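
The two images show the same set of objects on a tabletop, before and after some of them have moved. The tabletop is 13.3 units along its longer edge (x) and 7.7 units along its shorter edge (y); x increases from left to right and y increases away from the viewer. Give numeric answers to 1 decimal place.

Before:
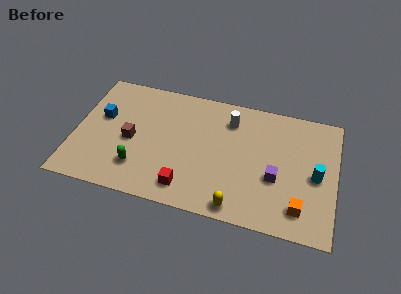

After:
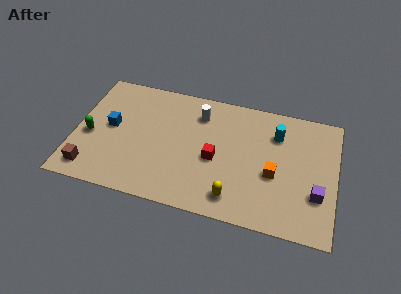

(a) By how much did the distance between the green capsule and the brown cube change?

+0.4

Before: roughly 1.7 units apart; after: 2.1. That's 0.4 units further apart.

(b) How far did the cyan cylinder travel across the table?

3.0

The cyan cylinder was near (12.3, 3.6) before and (10.2, 5.7) after, so it travelled √(2.1² + 2.1²) ≈ 3.0 units.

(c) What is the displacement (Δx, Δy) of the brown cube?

(-1.9, -2.3)

The brown cube was at about (2.9, 3.5) and moved to about (1.0, 1.2).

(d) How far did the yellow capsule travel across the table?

0.5

The yellow capsule was near (8.5, 0.8) before and (8.3, 1.3) after, so it travelled √(0.2² + 0.5²) ≈ 0.5 units.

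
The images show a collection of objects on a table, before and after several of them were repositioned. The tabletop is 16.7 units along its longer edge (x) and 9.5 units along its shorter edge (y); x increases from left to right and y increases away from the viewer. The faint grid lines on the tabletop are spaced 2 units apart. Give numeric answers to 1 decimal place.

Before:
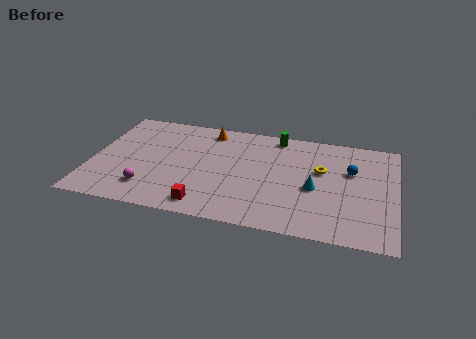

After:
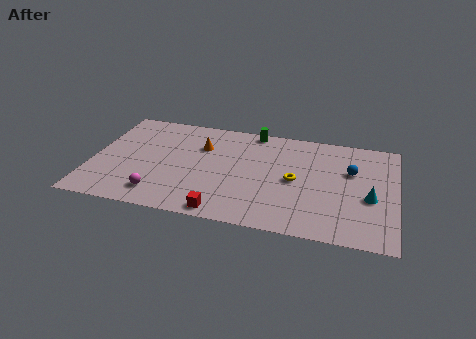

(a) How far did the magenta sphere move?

0.7

The magenta sphere moved from about (3.3, 2.1) to (3.9, 1.7), a distance of √(0.6² + 0.4²) ≈ 0.7.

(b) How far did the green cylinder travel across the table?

1.3

The green cylinder moved from about (10.0, 8.5) to (8.7, 8.7), a distance of √(1.3² + 0.2²) ≈ 1.3.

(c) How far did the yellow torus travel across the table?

1.8

From (12.6, 5.8) to (11.2, 4.6), the yellow torus covered √(1.4² + 1.2²) ≈ 1.8 units.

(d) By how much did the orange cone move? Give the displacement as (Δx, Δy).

(-0.3, -1.6)

The orange cone was at about (6.2, 8.2) and moved to about (5.9, 6.6).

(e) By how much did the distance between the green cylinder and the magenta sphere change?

-0.8

The distance was about 9.3 in the first image and 8.5 in the second, so they moved 0.8 units closer together.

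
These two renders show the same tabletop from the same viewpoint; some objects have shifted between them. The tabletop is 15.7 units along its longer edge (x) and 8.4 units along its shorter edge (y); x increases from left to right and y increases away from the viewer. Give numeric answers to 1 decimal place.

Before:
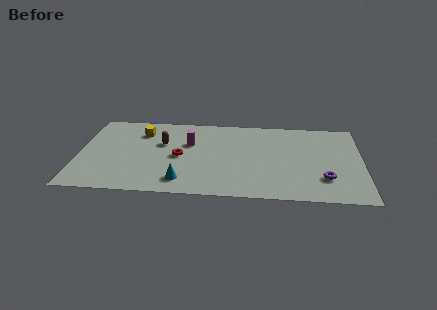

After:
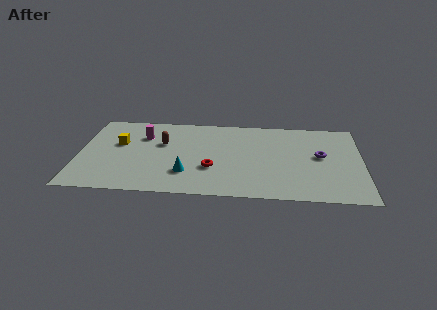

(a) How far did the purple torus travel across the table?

2.3

From (13.6, 2.3) to (13.4, 4.6), the purple torus covered √(0.2² + 2.3²) ≈ 2.3 units.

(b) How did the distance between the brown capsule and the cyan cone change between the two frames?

-0.7

They were about 4.0 units apart before and 3.3 after — 0.7 units closer together.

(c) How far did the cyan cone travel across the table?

0.8

The cyan cone moved from about (5.8, 1.5) to (6.0, 2.3), a distance of √(0.2² + 0.8²) ≈ 0.8.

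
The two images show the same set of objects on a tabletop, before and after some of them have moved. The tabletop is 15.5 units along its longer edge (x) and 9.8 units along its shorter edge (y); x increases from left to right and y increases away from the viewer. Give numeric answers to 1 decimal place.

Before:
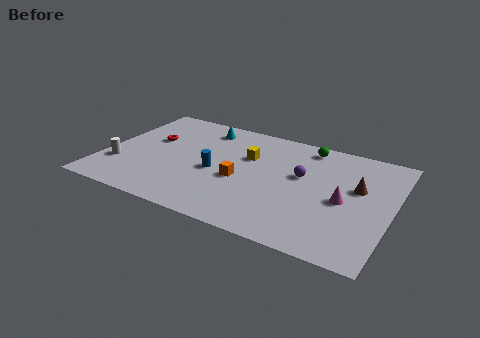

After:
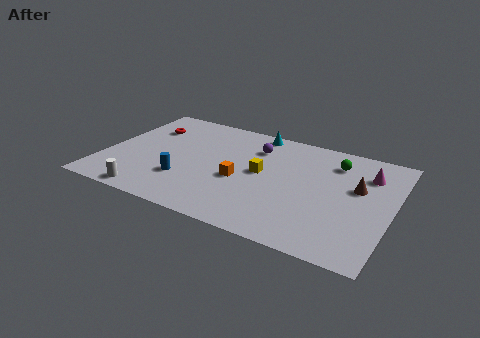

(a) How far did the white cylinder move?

2.8

From (1.0, 2.9) to (3.0, 0.9), the white cylinder covered √(2.0² + 2.0²) ≈ 2.8 units.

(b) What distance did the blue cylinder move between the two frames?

2.1

From (6.1, 4.3) to (4.6, 2.9), the blue cylinder covered √(1.5² + 1.4²) ≈ 2.1 units.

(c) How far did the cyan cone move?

2.9

The cyan cone was near (4.9, 8.2) before and (7.7, 8.9) after, so it travelled √(2.8² + 0.7²) ≈ 2.9 units.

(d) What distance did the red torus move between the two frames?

1.2

The red torus was near (2.3, 6.0) before and (1.9, 7.1) after, so it travelled √(0.4² + 1.1²) ≈ 1.2 units.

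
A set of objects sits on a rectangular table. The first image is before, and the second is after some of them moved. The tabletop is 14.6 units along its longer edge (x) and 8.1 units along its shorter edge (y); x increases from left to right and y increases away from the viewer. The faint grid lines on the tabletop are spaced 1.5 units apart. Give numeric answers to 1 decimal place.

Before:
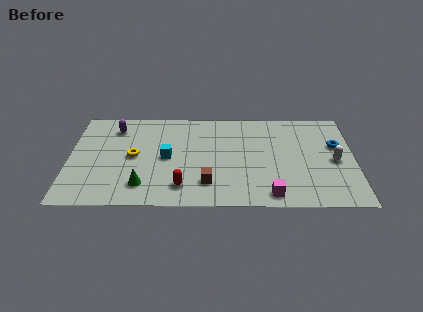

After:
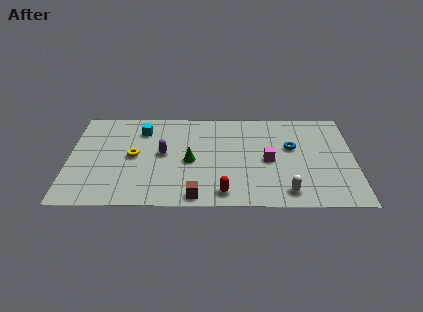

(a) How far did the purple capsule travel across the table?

3.3

The purple capsule was near (2.3, 6.5) before and (4.8, 4.3) after, so it travelled √(2.5² + 2.2²) ≈ 3.3 units.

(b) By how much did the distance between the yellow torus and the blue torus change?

-2.3

Before: roughly 10.4 units apart; after: 8.1. That's 2.3 units closer together.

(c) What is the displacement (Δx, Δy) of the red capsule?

(2.1, -0.5)

From the two frames, the red capsule sits at roughly (5.8, 1.6) before and (7.9, 1.1) after.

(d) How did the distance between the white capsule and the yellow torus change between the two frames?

-2.0

The distance was about 10.3 in the first image and 8.3 in the second, so they moved 2.0 units closer together.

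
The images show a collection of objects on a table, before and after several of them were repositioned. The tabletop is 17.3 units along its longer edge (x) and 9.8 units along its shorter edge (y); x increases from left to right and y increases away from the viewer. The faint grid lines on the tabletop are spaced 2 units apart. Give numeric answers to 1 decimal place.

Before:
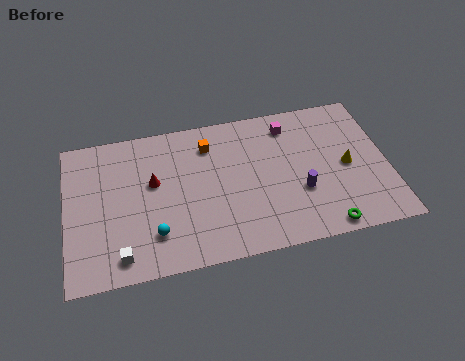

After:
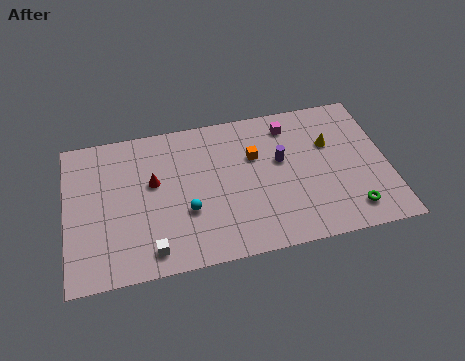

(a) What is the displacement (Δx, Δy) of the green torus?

(1.5, 0.8)

The green torus started near (13.6, 0.9) and ended near (15.1, 1.7).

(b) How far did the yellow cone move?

1.9

The yellow cone moved from about (15.1, 4.7) to (14.3, 6.4), a distance of √(0.8² + 1.7²) ≈ 1.9.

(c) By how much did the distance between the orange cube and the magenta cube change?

-1.8

Before: roughly 4.4 units apart; after: 2.6. That's 1.8 units closer together.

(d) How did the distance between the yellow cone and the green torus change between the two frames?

+0.7

They were about 4.1 units apart before and 4.8 after — 0.7 units further apart.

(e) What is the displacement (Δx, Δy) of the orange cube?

(2.4, -1.3)

The orange cube started near (7.8, 7.7) and ended near (10.2, 6.4).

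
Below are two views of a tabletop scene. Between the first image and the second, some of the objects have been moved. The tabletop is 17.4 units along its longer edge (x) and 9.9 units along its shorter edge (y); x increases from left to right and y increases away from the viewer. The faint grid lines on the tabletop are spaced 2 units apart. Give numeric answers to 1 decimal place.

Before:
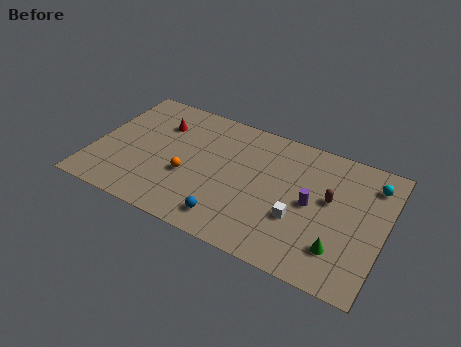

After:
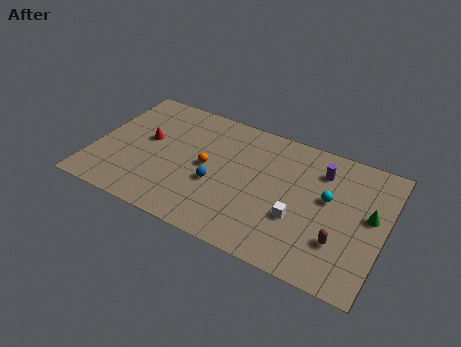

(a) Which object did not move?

the white cube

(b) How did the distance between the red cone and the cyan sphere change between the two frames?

-1.8

They were about 12.8 units apart before and 11.0 after — 1.8 units closer together.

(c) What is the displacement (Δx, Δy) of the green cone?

(1.5, 3.1)

The green cone started near (15.0, 2.4) and ended near (16.5, 5.5).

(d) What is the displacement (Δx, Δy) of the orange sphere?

(1.0, 1.2)

The orange sphere started near (5.8, 3.8) and ended near (6.8, 5.0).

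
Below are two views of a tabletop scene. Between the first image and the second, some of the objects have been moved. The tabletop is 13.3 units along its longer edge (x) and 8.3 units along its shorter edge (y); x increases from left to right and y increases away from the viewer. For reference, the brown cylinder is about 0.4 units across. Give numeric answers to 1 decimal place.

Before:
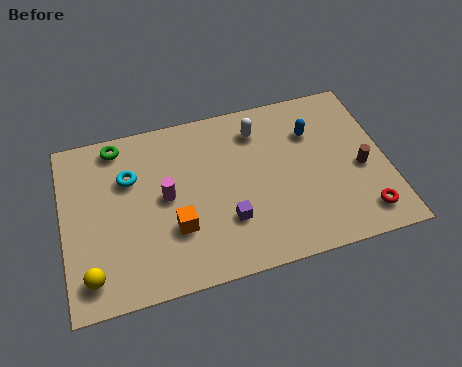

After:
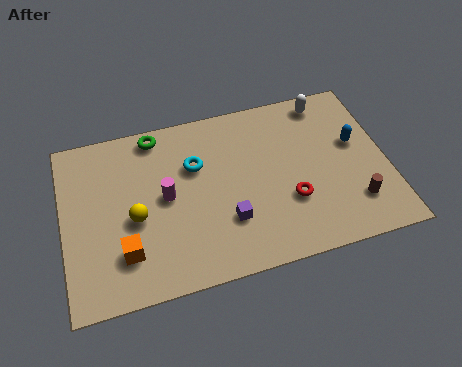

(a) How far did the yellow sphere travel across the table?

2.9

From (1.0, 1.4) to (2.9, 3.6), the yellow sphere covered √(1.9² + 2.2²) ≈ 2.9 units.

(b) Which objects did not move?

the purple cube and the magenta cylinder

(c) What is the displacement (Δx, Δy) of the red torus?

(-2.9, 1.4)

From the two frames, the red torus sits at roughly (12.1, 1.4) before and (9.2, 2.8) after.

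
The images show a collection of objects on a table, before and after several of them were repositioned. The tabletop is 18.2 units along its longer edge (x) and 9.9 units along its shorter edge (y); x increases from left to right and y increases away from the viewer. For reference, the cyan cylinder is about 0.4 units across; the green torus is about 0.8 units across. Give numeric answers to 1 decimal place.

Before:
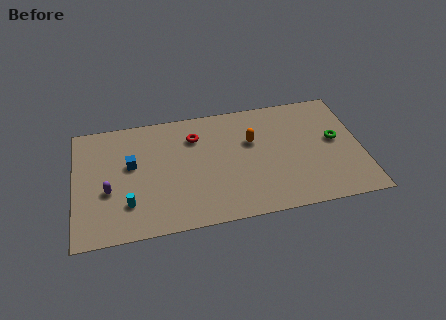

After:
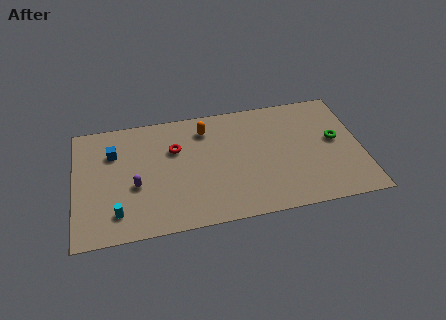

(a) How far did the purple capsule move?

1.7

The purple capsule moved from about (2.1, 3.9) to (3.8, 4.0), a distance of √(1.7² + 0.1²) ≈ 1.7.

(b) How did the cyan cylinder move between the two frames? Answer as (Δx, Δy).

(-0.7, -0.6)

The cyan cylinder started near (3.3, 2.6) and ended near (2.6, 2.0).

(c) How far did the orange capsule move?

3.3

From (11.3, 6.3) to (8.4, 7.9), the orange capsule covered √(2.9² + 1.6²) ≈ 3.3 units.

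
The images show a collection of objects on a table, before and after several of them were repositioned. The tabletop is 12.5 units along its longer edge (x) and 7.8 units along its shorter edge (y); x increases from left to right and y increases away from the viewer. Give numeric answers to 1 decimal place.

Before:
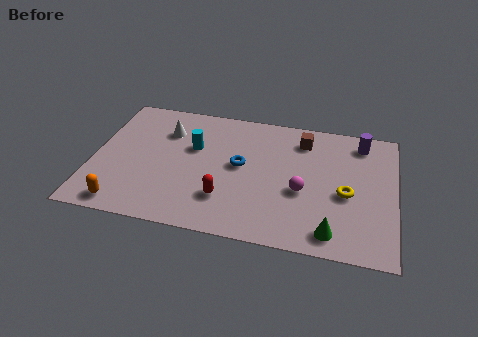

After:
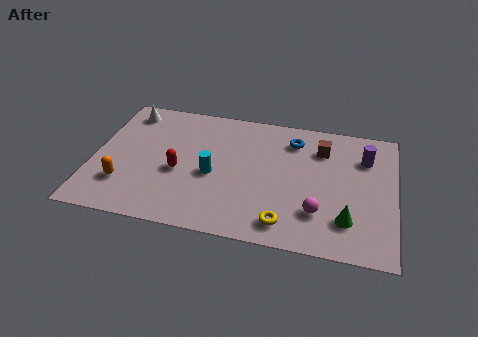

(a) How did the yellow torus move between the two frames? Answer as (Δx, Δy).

(-2.4, -2.2)

The yellow torus was at about (10.5, 3.4) and moved to about (8.1, 1.2).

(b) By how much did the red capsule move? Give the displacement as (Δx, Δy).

(-2.0, 1.2)

The red capsule started near (5.6, 2.1) and ended near (3.6, 3.3).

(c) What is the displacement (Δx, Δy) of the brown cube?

(0.8, -0.4)

The brown cube was at about (8.6, 6.3) and moved to about (9.4, 5.9).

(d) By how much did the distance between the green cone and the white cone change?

+2.0

The distance was about 8.5 in the first image and 10.5 in the second, so they moved 2.0 units further apart.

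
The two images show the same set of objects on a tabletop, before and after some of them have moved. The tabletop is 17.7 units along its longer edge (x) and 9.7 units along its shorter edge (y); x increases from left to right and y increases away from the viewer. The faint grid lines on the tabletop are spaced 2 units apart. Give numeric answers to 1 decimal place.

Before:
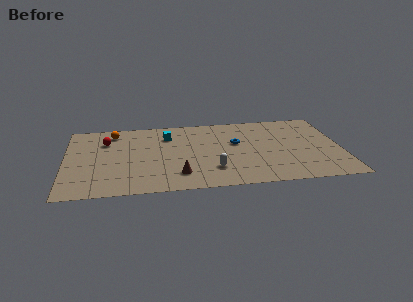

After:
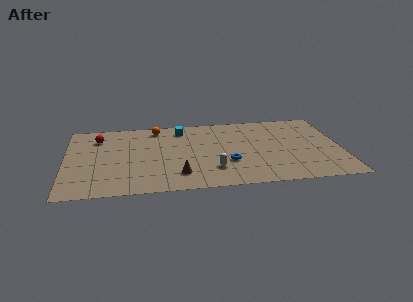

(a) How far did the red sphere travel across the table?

0.7

The red sphere was near (2.6, 7.0) before and (2.1, 7.5) after, so it travelled √(0.5² + 0.5²) ≈ 0.7 units.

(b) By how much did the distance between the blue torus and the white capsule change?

-2.4

They were about 3.7 units apart before and 1.3 after — 2.4 units closer together.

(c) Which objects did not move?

the brown cone and the white capsule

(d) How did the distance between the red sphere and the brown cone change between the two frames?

+0.7

They were about 6.7 units apart before and 7.4 after — 0.7 units further apart.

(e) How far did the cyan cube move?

1.2

From (6.6, 7.3) to (7.5, 8.1), the cyan cube covered √(0.9² + 0.8²) ≈ 1.2 units.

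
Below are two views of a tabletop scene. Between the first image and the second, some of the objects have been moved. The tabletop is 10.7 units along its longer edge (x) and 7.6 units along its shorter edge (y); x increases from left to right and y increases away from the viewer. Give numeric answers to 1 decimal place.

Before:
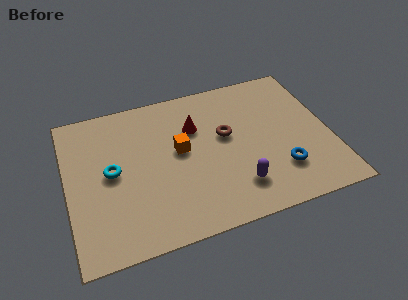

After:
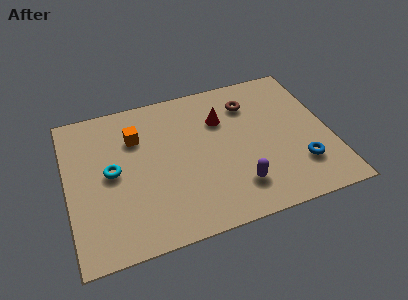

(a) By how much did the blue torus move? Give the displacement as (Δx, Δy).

(0.8, 0.0)

The blue torus started near (8.5, 2.0) and ended near (9.3, 2.0).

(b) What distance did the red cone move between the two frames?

1.1

The red cone was near (5.3, 5.2) before and (6.4, 5.3) after, so it travelled √(1.1² + 0.1²) ≈ 1.1 units.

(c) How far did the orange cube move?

2.1

The orange cube was near (4.6, 4.2) before and (2.9, 5.4) after, so it travelled √(1.7² + 1.2²) ≈ 2.1 units.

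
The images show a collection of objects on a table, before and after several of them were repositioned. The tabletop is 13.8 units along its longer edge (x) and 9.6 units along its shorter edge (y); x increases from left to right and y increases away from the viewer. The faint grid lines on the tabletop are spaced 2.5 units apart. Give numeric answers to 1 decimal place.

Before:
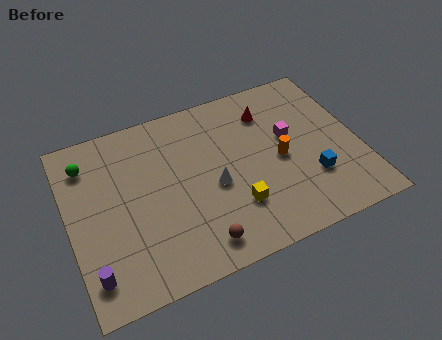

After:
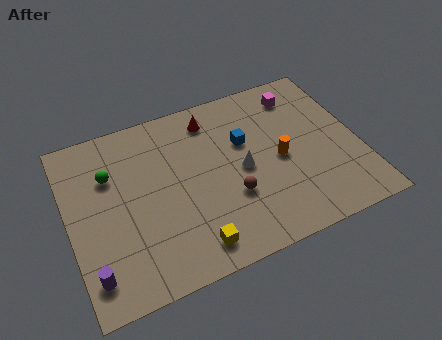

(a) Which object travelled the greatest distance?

the blue cube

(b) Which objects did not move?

the orange cylinder and the purple cylinder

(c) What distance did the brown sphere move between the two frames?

2.6

From (5.7, 1.4) to (7.5, 3.3), the brown sphere covered √(1.8² + 1.9²) ≈ 2.6 units.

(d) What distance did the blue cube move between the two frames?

4.3

From (11.3, 2.9) to (8.5, 6.1), the blue cube covered √(2.8² + 3.2²) ≈ 4.3 units.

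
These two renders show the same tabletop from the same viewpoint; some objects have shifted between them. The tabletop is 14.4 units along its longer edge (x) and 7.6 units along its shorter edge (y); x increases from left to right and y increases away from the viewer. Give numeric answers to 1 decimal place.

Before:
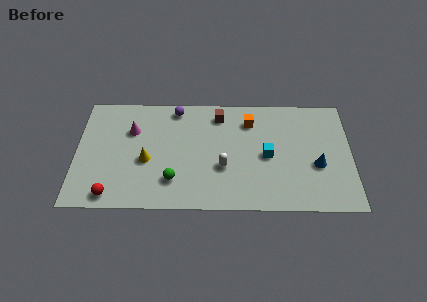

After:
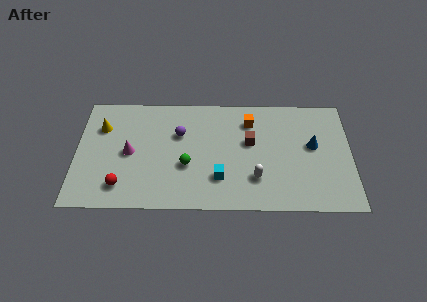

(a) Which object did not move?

the orange cube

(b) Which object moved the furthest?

the yellow cone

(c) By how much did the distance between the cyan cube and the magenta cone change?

-2.3

They were about 7.3 units apart before and 5.0 after — 2.3 units closer together.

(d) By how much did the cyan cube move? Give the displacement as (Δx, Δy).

(-2.5, -1.5)

The cyan cube started near (10.0, 3.6) and ended near (7.5, 2.1).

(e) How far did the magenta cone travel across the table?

1.5

The magenta cone moved from about (2.9, 5.2) to (2.8, 3.7), a distance of √(0.1² + 1.5²) ≈ 1.5.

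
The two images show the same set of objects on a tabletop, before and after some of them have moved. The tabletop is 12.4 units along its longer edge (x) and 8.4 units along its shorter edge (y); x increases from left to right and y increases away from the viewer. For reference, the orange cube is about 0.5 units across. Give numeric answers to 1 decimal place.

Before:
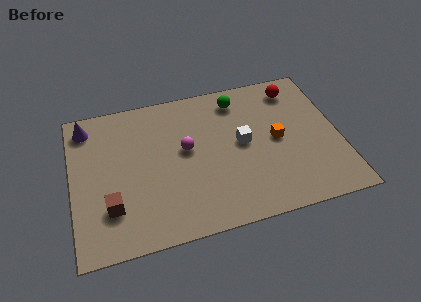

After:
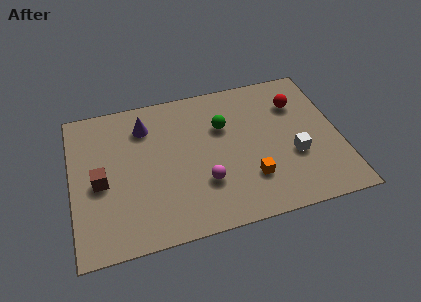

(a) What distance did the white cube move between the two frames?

2.6

From (7.9, 4.4) to (10.2, 3.1), the white cube covered √(2.3² + 1.3²) ≈ 2.6 units.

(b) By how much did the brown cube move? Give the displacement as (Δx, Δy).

(-0.4, 1.5)

From the two frames, the brown cube sits at roughly (1.7, 2.3) before and (1.3, 3.8) after.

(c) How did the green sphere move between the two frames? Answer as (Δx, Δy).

(-0.8, -1.4)

From the two frames, the green sphere sits at roughly (7.9, 7.0) before and (7.1, 5.6) after.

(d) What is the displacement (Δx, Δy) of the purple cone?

(2.7, -0.6)

The purple cone started near (0.8, 7.1) and ended near (3.5, 6.5).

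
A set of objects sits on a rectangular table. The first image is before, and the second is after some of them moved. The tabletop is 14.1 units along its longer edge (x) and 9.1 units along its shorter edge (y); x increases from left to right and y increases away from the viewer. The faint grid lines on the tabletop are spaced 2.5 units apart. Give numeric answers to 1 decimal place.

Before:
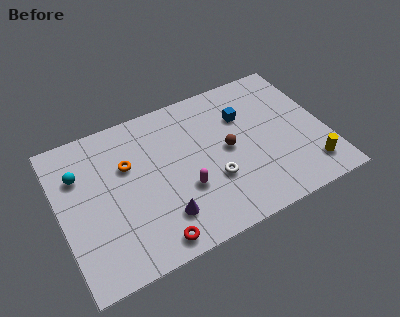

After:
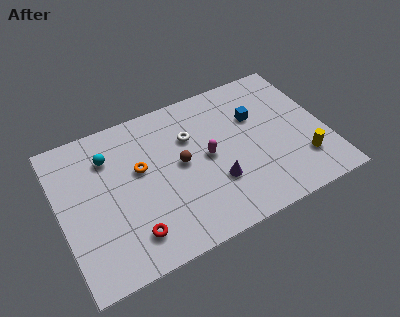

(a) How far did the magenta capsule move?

2.0

From (6.4, 3.2) to (7.8, 4.6), the magenta capsule covered √(1.4² + 1.4²) ≈ 2.0 units.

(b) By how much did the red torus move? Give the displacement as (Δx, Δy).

(-1.0, 0.8)

The red torus was at about (4.4, 1.0) and moved to about (3.4, 1.8).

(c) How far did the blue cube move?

0.7

From (10.0, 6.3) to (10.6, 6.0), the blue cube covered √(0.6² + 0.3²) ≈ 0.7 units.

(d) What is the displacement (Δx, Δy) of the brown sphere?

(-2.5, 0.2)

The brown sphere was at about (8.9, 4.6) and moved to about (6.4, 4.8).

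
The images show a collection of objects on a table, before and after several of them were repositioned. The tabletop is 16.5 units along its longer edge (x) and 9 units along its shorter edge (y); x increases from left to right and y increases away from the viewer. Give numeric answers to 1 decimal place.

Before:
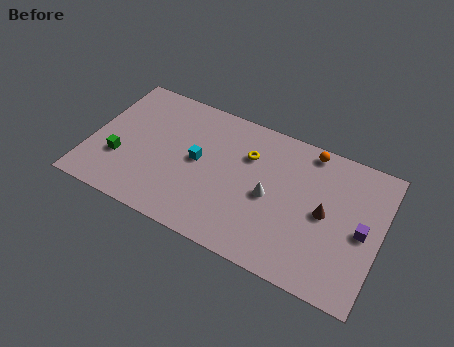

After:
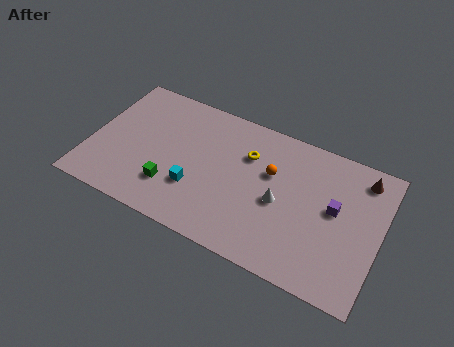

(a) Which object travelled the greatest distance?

the brown cone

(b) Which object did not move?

the yellow torus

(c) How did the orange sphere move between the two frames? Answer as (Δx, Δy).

(-1.9, -2.4)

The orange sphere was at about (12.1, 8.1) and moved to about (10.2, 5.7).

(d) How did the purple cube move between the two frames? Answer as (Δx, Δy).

(-1.6, 0.7)

The purple cube started near (15.5, 4.3) and ended near (13.9, 5.0).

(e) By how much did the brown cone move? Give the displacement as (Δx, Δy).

(1.8, 3.1)

The brown cone was at about (13.4, 4.5) and moved to about (15.2, 7.6).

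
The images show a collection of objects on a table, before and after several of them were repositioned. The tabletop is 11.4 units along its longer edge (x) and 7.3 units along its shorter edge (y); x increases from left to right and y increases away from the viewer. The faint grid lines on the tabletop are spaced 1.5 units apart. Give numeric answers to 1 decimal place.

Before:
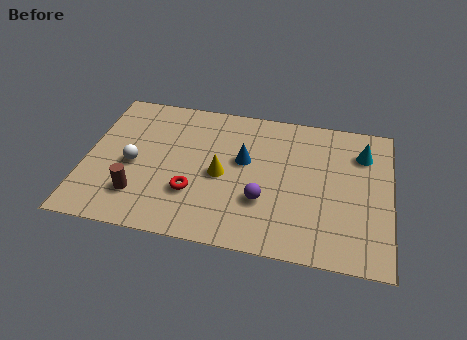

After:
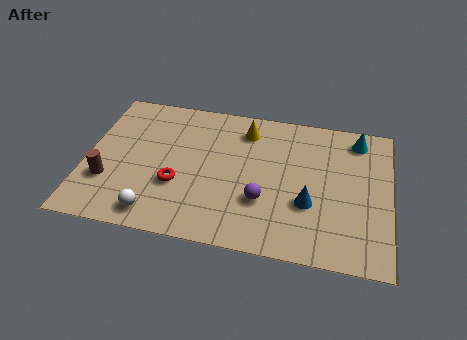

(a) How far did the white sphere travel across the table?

2.5

The white sphere moved from about (1.8, 3.3) to (2.8, 1.0), a distance of √(1.0² + 2.3²) ≈ 2.5.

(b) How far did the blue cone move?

3.0

The blue cone moved from about (5.9, 4.3) to (8.4, 2.6), a distance of √(2.5² + 1.7²) ≈ 3.0.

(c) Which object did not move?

the purple sphere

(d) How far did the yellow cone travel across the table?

2.6

The yellow cone was near (5.1, 3.4) before and (5.9, 5.9) after, so it travelled √(0.8² + 2.5²) ≈ 2.6 units.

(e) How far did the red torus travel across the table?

0.7

From (4.1, 2.3) to (3.5, 2.6), the red torus covered √(0.6² + 0.3²) ≈ 0.7 units.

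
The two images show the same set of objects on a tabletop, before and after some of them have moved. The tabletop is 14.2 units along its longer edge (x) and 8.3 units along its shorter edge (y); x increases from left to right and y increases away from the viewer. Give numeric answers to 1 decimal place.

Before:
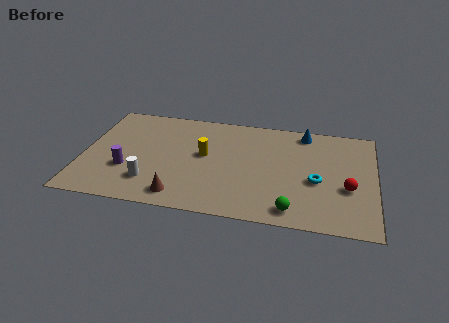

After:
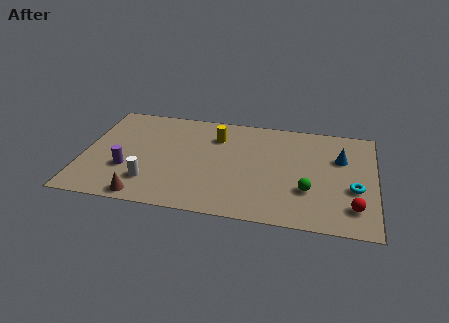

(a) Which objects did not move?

the white cylinder and the purple cylinder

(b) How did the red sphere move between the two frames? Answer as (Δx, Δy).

(0.3, -1.4)

The red sphere started near (12.9, 3.2) and ended near (13.2, 1.8).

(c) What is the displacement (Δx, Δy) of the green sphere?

(0.7, 1.6)

The green sphere started near (10.3, 1.1) and ended near (11.0, 2.7).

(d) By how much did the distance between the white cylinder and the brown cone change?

-0.5

Before: roughly 1.7 units apart; after: 1.2. That's 0.5 units closer together.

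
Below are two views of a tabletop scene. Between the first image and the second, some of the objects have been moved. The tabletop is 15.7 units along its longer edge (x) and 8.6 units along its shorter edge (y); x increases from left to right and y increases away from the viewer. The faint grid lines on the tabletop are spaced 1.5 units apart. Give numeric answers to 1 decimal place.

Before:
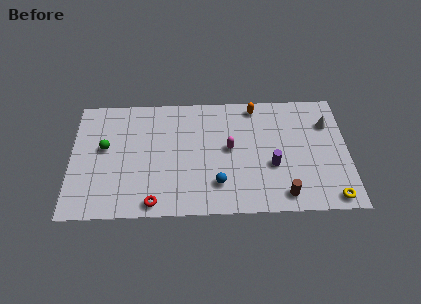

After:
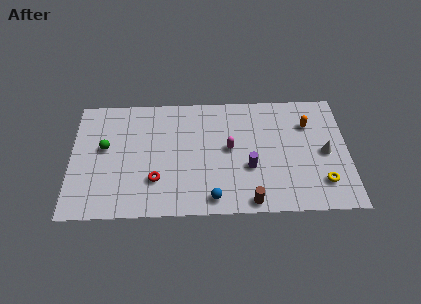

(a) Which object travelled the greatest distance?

the orange capsule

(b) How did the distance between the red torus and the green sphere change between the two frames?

-1.1

They were about 4.9 units apart before and 3.8 after — 1.1 units closer together.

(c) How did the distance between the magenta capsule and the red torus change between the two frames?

-1.0

Before: roughly 5.7 units apart; after: 4.7. That's 1.0 units closer together.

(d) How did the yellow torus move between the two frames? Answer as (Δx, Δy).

(-0.5, 1.1)

The yellow torus was at about (14.7, 0.9) and moved to about (14.2, 2.0).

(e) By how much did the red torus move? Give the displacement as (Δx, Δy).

(0.1, 1.6)

The red torus was at about (4.7, 0.9) and moved to about (4.8, 2.5).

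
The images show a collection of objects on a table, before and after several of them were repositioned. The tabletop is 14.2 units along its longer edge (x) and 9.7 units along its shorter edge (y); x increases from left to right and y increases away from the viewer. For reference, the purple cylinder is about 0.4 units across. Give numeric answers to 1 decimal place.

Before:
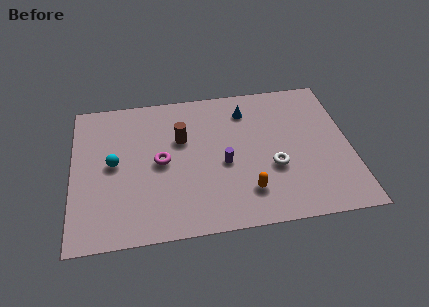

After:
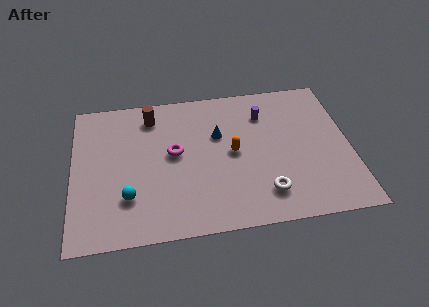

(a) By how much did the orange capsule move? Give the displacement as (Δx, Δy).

(-0.6, 2.7)

The orange capsule was at about (8.8, 2.2) and moved to about (8.2, 4.9).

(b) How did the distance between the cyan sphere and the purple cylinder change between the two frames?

+2.8

They were about 5.7 units apart before and 8.5 after — 2.8 units further apart.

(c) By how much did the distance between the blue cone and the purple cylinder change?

-1.1

Before: roughly 3.7 units apart; after: 2.6. That's 1.1 units closer together.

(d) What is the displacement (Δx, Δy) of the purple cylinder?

(2.2, 3.1)

The purple cylinder started near (7.7, 4.2) and ended near (9.9, 7.3).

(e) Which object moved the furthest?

the purple cylinder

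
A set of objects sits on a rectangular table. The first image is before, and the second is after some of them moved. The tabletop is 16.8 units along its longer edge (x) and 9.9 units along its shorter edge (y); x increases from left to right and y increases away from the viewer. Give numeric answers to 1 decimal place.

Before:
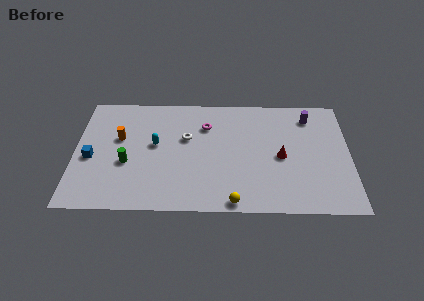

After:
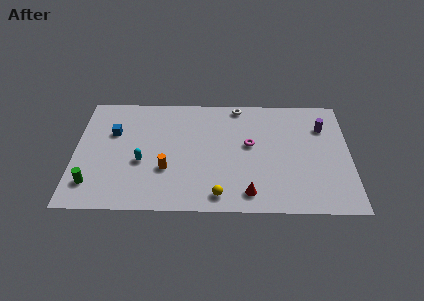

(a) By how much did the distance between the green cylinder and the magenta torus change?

+4.4

They were about 5.8 units apart before and 10.2 after — 4.4 units further apart.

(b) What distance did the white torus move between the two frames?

4.3

The white torus was near (6.8, 6.1) before and (10.0, 9.0) after, so it travelled √(3.2² + 2.9²) ≈ 4.3 units.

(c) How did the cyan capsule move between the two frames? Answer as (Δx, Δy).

(-0.8, -1.5)

The cyan capsule was at about (4.9, 5.5) and moved to about (4.1, 4.0).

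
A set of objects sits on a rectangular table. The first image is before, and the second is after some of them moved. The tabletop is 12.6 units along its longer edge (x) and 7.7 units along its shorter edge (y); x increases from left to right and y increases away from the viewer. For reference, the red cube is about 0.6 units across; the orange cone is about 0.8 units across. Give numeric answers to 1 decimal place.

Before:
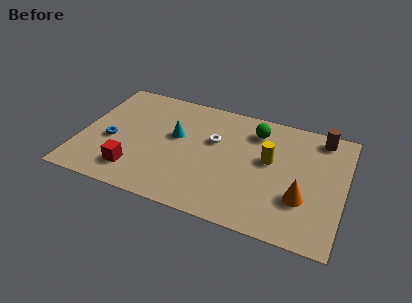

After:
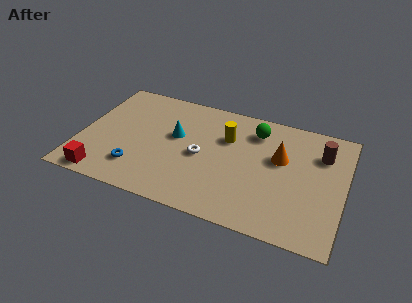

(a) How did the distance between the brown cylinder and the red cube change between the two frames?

+1.2

They were about 9.9 units apart before and 11.1 after — 1.2 units further apart.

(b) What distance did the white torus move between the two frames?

1.3

The white torus moved from about (6.3, 4.8) to (5.8, 3.6), a distance of √(0.5² + 1.2²) ≈ 1.3.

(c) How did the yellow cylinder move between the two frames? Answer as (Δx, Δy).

(-2.1, 0.8)

From the two frames, the yellow cylinder sits at roughly (9.0, 4.4) before and (6.9, 5.2) after.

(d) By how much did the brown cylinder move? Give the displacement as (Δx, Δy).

(0.1, -1.1)

The brown cylinder started near (11.3, 6.7) and ended near (11.4, 5.6).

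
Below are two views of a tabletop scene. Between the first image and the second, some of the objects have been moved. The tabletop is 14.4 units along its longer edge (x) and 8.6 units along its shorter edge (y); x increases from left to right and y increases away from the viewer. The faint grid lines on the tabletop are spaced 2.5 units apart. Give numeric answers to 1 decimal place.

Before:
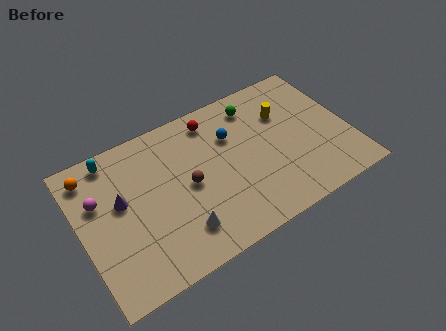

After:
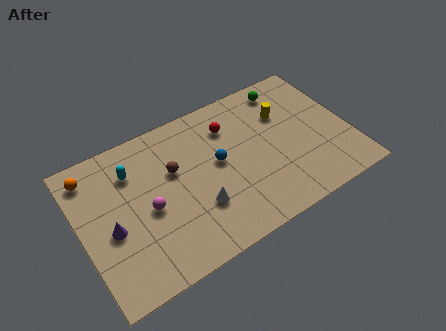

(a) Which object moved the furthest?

the magenta sphere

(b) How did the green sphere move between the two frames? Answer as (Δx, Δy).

(1.8, 0.3)

The green sphere started near (9.8, 7.1) and ended near (11.6, 7.4).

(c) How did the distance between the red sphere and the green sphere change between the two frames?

+1.1

Before: roughly 2.3 units apart; after: 3.4. That's 1.1 units further apart.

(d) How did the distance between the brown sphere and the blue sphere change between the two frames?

-0.7

Before: roughly 3.1 units apart; after: 2.4. That's 0.7 units closer together.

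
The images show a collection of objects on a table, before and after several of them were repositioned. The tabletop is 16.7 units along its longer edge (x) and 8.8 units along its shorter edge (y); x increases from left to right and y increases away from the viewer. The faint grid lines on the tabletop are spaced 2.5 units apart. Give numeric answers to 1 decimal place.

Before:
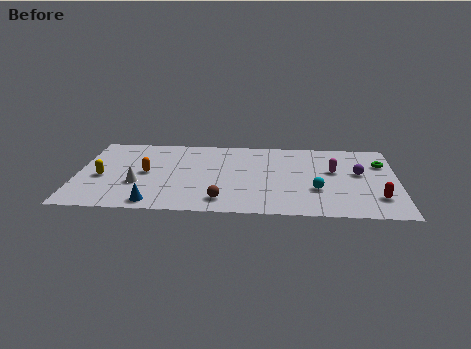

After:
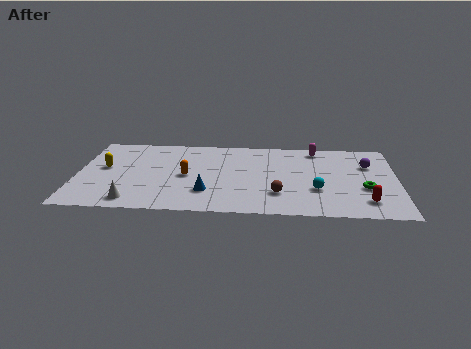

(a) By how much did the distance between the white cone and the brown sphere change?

+2.9

The distance was about 4.7 in the first image and 7.6 in the second, so they moved 2.9 units further apart.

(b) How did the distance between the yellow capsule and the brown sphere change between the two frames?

+2.7

Before: roughly 6.7 units apart; after: 9.4. That's 2.7 units further apart.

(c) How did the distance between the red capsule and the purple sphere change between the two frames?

+1.3

The distance was about 2.9 in the first image and 4.2 in the second, so they moved 1.3 units further apart.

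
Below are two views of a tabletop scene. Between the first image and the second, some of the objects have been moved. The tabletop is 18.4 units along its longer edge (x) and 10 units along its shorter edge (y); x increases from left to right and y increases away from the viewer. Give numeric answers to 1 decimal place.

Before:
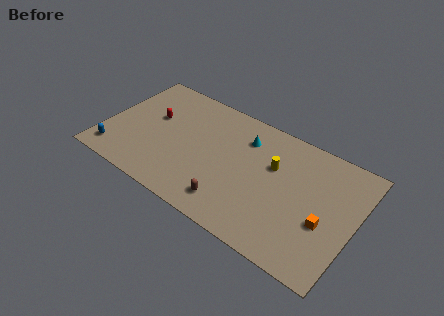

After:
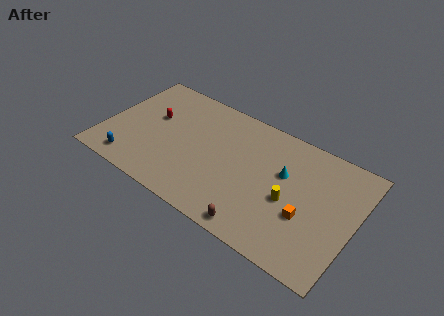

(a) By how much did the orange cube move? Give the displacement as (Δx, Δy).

(-1.3, -0.2)

The orange cube was at about (16.4, 3.9) and moved to about (15.1, 3.7).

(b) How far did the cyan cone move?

3.4

From (10.0, 7.6) to (13.1, 6.2), the cyan cone covered √(3.1² + 1.4²) ≈ 3.4 units.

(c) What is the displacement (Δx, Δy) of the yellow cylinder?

(1.5, -2.1)

The yellow cylinder started near (12.3, 6.4) and ended near (13.8, 4.3).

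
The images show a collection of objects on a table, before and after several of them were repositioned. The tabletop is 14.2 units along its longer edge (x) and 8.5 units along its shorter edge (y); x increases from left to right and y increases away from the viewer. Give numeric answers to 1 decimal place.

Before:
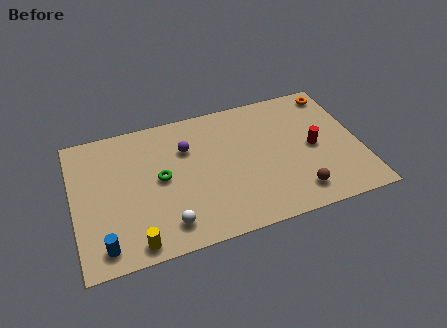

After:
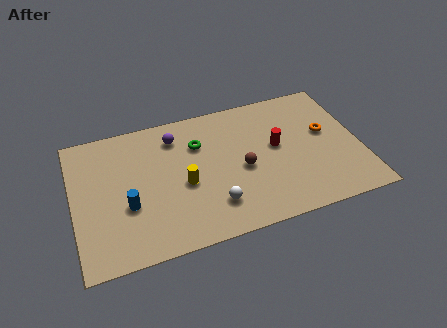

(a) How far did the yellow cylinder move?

3.8

From (2.8, 0.9) to (5.4, 3.7), the yellow cylinder covered √(2.6² + 2.8²) ≈ 3.8 units.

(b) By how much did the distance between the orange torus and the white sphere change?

-4.1

Before: roughly 10.7 units apart; after: 6.6. That's 4.1 units closer together.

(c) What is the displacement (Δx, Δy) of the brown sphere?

(-2.5, 2.3)

From the two frames, the brown sphere sits at roughly (10.8, 1.5) before and (8.3, 3.8) after.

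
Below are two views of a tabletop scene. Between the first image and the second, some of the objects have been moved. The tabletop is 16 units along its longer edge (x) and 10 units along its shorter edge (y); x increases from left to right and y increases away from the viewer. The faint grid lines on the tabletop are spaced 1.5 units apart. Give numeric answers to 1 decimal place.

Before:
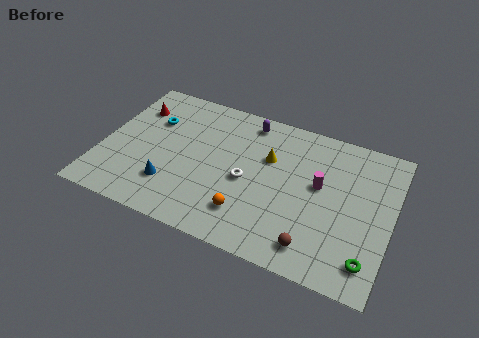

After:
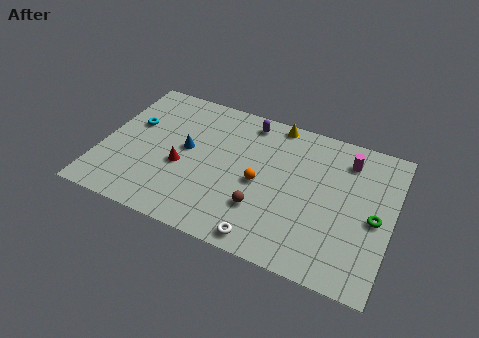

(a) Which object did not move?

the purple capsule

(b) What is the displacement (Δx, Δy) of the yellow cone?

(0.1, 2.7)

From the two frames, the yellow cone sits at roughly (9.1, 6.5) before and (9.2, 9.2) after.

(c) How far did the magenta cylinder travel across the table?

2.6

The magenta cylinder moved from about (12.0, 5.7) to (13.3, 8.0), a distance of √(1.3² + 2.3²) ≈ 2.6.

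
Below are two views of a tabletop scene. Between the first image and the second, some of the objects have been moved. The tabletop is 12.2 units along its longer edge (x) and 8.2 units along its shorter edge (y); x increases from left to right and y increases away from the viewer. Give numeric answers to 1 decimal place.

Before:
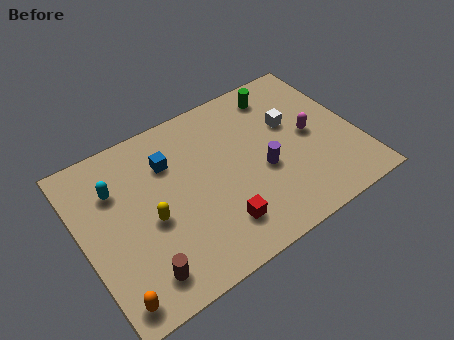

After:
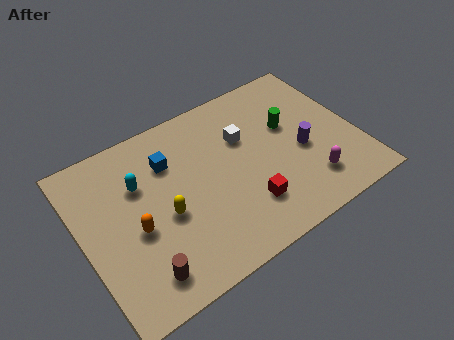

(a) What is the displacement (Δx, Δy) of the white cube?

(-2.1, 0.3)

The white cube started near (9.5, 5.1) and ended near (7.4, 5.4).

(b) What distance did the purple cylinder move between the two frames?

1.8

The purple cylinder moved from about (7.9, 3.4) to (9.7, 3.5), a distance of √(1.8² + 0.1²) ≈ 1.8.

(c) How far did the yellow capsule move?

0.6

The yellow capsule was near (2.9, 3.6) before and (3.5, 3.5) after, so it travelled √(0.6² + 0.1²) ≈ 0.6 units.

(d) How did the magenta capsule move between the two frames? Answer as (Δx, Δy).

(-0.5, -2.3)

From the two frames, the magenta capsule sits at roughly (10.2, 4.1) before and (9.7, 1.8) after.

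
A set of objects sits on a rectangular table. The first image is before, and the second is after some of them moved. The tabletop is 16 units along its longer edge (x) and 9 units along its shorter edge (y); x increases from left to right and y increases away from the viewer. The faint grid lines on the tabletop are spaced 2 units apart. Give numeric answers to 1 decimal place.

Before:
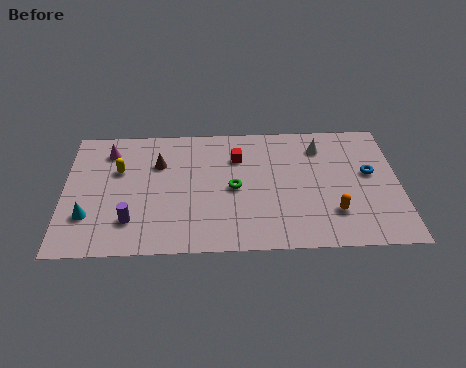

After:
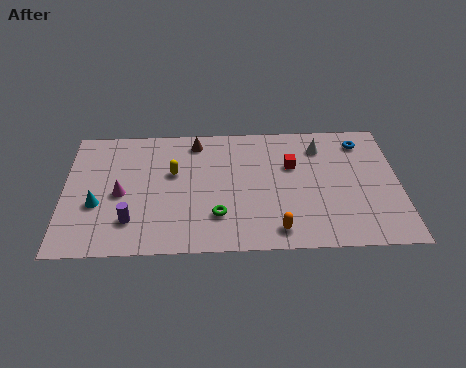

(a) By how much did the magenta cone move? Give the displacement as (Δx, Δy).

(0.6, -3.1)

The magenta cone started near (2.1, 7.2) and ended near (2.7, 4.1).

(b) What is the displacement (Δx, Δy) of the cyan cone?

(0.4, 0.8)

From the two frames, the cyan cone sits at roughly (1.2, 2.6) before and (1.6, 3.4) after.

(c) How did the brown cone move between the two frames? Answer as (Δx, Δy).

(1.8, 1.5)

From the two frames, the brown cone sits at roughly (4.5, 6.2) before and (6.3, 7.7) after.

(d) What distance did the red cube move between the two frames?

2.7

The red cube was near (8.3, 6.5) before and (10.9, 5.8) after, so it travelled √(2.6² + 0.7²) ≈ 2.7 units.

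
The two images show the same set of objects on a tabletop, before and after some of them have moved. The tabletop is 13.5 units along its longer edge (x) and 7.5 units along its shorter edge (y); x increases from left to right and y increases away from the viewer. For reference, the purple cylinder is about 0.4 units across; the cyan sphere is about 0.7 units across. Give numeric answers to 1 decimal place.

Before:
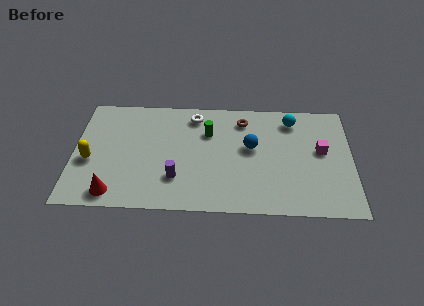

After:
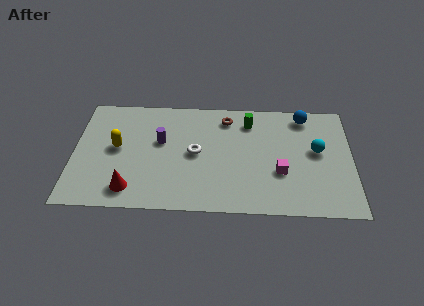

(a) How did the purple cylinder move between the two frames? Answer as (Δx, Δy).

(-0.8, 2.4)

The purple cylinder was at about (5.0, 2.1) and moved to about (4.2, 4.5).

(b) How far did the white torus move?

2.5

The white torus was near (5.8, 6.3) before and (5.9, 3.8) after, so it travelled √(0.1² + 2.5²) ≈ 2.5 units.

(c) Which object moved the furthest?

the blue sphere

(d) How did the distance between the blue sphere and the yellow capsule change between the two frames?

+1.5

The distance was about 7.9 in the first image and 9.4 in the second, so they moved 1.5 units further apart.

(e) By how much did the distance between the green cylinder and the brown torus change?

-0.8

Before: roughly 1.9 units apart; after: 1.1. That's 0.8 units closer together.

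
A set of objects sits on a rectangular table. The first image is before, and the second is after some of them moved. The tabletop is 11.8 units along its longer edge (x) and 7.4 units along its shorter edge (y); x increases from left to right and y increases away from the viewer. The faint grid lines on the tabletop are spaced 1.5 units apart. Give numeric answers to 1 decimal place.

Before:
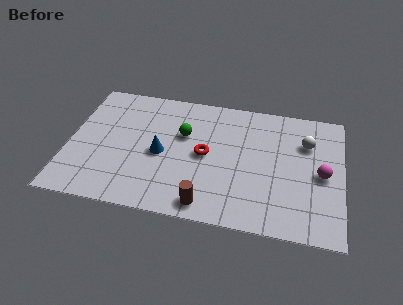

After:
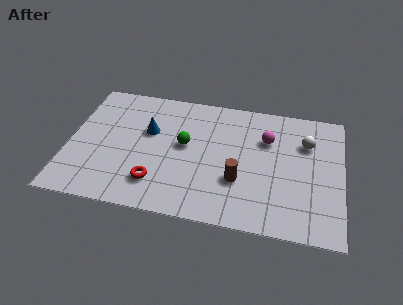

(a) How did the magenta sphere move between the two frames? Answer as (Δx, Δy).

(-2.4, 1.6)

From the two frames, the magenta sphere sits at roughly (10.9, 3.5) before and (8.5, 5.1) after.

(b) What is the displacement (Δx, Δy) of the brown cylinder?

(1.3, 1.6)

From the two frames, the brown cylinder sits at roughly (6.1, 0.9) before and (7.4, 2.5) after.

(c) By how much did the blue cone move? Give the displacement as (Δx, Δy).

(-0.6, 1.2)

The blue cone was at about (4.0, 3.4) and moved to about (3.4, 4.6).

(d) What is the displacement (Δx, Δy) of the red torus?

(-2.0, -2.0)

The red torus was at about (5.9, 3.7) and moved to about (3.9, 1.7).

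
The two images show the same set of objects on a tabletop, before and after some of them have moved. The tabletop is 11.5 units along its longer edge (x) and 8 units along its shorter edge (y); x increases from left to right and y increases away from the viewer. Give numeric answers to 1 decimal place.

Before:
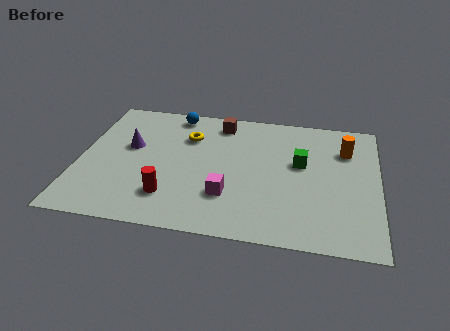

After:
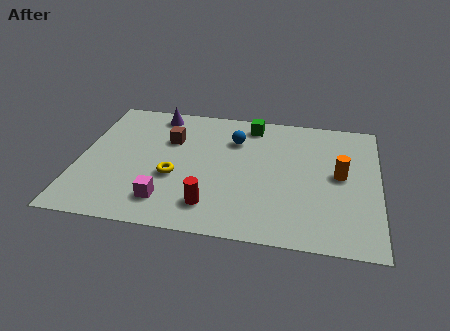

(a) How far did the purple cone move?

2.5

The purple cone was near (1.9, 4.7) before and (2.8, 7.0) after, so it travelled √(0.9² + 2.3²) ≈ 2.5 units.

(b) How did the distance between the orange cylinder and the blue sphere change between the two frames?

-2.4

Before: roughly 6.8 units apart; after: 4.4. That's 2.4 units closer together.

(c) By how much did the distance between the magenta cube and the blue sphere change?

-0.5

Before: roughly 5.3 units apart; after: 4.8. That's 0.5 units closer together.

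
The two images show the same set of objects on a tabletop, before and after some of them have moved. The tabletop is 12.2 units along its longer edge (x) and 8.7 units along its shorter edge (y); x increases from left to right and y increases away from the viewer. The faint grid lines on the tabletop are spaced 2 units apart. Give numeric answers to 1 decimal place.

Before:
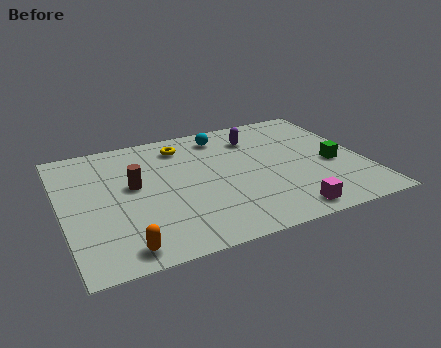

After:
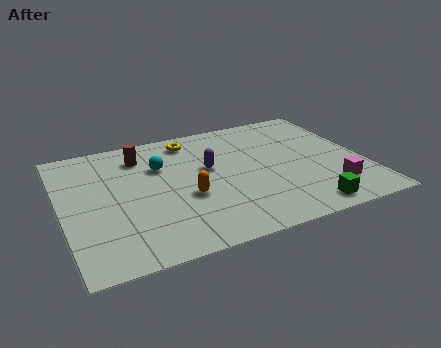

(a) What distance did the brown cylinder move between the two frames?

2.1

The brown cylinder was near (2.9, 4.9) before and (3.4, 6.9) after, so it travelled √(0.5² + 2.0²) ≈ 2.1 units.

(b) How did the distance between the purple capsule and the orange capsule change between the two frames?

-6.3

They were about 8.3 units apart before and 2.0 after — 6.3 units closer together.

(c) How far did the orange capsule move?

3.7

The orange capsule moved from about (2.1, 1.0) to (4.9, 3.4), a distance of √(2.8² + 2.4²) ≈ 3.7.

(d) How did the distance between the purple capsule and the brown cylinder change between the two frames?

-2.3

They were about 5.5 units apart before and 3.2 after — 2.3 units closer together.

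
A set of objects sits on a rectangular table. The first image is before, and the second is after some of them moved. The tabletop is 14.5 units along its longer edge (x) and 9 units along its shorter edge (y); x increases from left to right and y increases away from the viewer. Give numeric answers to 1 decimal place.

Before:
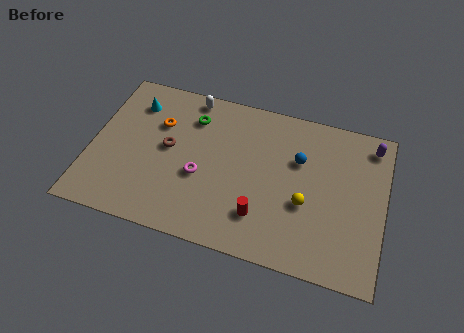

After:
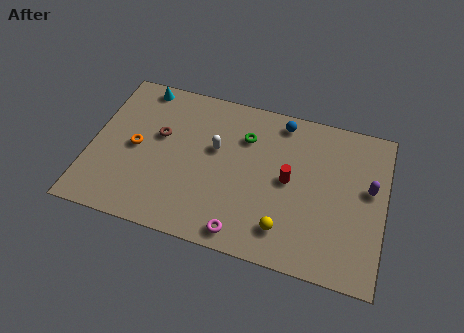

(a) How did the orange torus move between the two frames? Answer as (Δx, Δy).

(-1.0, -1.7)

From the two frames, the orange torus sits at roughly (3.2, 6.1) before and (2.2, 4.4) after.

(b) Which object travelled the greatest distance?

the magenta torus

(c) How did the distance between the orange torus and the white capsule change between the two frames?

+1.6

They were about 2.4 units apart before and 4.0 after — 1.6 units further apart.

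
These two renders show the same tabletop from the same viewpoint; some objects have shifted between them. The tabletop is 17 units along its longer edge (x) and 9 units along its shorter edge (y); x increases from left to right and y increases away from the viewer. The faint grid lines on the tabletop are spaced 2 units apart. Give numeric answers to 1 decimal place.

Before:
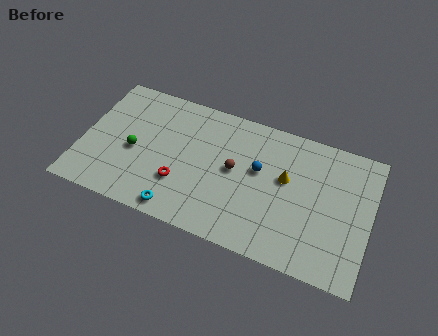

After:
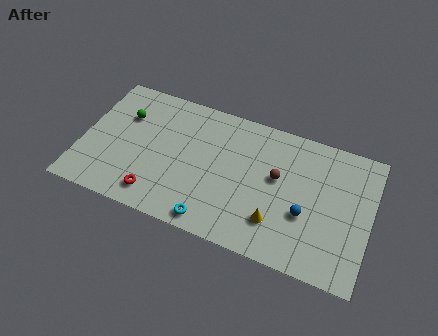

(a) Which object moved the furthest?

the blue sphere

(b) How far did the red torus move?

1.8

From (6.0, 2.8) to (4.7, 1.5), the red torus covered √(1.3² + 1.3²) ≈ 1.8 units.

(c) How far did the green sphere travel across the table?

2.3

The green sphere was near (3.1, 4.0) before and (2.3, 6.2) after, so it travelled √(0.8² + 2.2²) ≈ 2.3 units.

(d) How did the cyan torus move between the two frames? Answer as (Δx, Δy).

(2.0, 0.0)

The cyan torus was at about (6.1, 1.0) and moved to about (8.1, 1.0).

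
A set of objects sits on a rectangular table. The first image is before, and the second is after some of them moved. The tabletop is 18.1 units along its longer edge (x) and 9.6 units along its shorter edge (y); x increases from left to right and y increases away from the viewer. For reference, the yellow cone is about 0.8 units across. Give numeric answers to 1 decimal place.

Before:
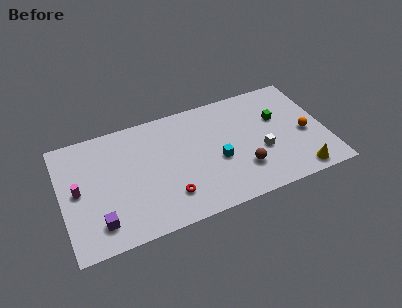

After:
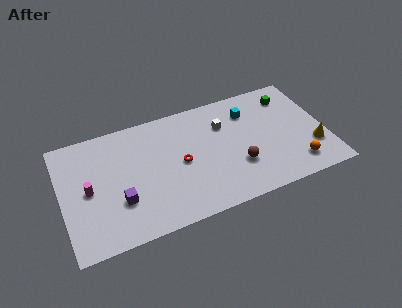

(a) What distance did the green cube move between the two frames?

1.9

The green cube was near (15.0, 6.1) before and (16.0, 7.7) after, so it travelled √(1.0² + 1.6²) ≈ 1.9 units.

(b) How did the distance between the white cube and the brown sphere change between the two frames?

+2.0

The distance was about 1.7 in the first image and 3.7 in the second, so they moved 2.0 units further apart.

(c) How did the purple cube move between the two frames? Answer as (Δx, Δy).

(1.5, 1.2)

The purple cube started near (2.3, 1.9) and ended near (3.8, 3.1).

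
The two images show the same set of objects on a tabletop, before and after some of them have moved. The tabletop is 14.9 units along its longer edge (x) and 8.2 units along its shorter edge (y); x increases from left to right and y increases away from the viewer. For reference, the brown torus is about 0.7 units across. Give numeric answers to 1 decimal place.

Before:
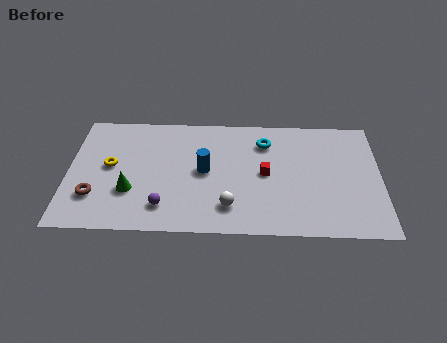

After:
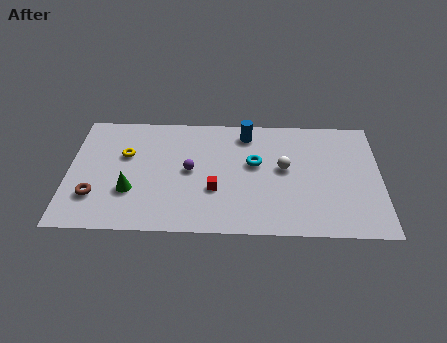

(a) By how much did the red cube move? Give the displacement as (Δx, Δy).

(-2.4, -1.2)

The red cube started near (9.4, 4.1) and ended near (7.0, 2.9).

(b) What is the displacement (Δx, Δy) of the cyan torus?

(-0.5, -1.5)

The cyan torus started near (9.4, 6.3) and ended near (8.9, 4.8).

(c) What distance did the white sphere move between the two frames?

3.7

The white sphere was near (7.7, 1.8) before and (10.3, 4.5) after, so it travelled √(2.6² + 2.7²) ≈ 3.7 units.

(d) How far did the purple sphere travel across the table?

2.8

From (4.6, 1.7) to (5.8, 4.2), the purple sphere covered √(1.2² + 2.5²) ≈ 2.8 units.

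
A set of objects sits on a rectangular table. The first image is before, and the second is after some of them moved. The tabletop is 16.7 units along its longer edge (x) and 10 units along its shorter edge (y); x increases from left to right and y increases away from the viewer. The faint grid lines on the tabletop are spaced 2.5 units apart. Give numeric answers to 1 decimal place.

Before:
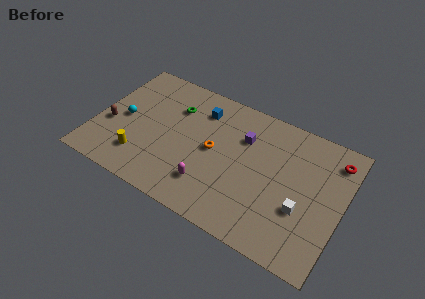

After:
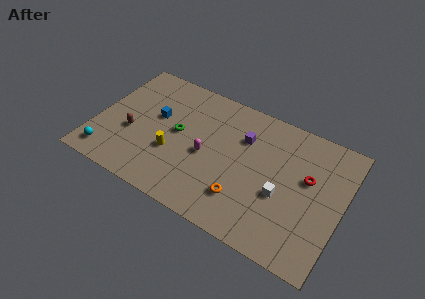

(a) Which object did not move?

the purple cube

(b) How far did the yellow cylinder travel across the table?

2.4

The yellow cylinder moved from about (3.4, 2.3) to (5.4, 3.6), a distance of √(2.0² + 1.3²) ≈ 2.4.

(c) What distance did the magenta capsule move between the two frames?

2.2

The magenta capsule moved from about (8.1, 2.4) to (7.6, 4.5), a distance of √(0.5² + 2.1²) ≈ 2.2.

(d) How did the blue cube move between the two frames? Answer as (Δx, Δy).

(-2.8, -1.9)

The blue cube was at about (6.7, 7.8) and moved to about (3.9, 5.9).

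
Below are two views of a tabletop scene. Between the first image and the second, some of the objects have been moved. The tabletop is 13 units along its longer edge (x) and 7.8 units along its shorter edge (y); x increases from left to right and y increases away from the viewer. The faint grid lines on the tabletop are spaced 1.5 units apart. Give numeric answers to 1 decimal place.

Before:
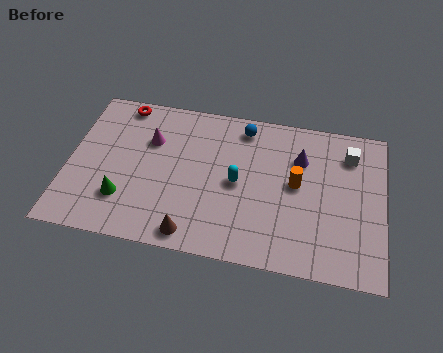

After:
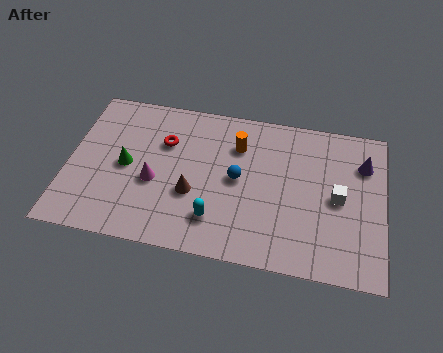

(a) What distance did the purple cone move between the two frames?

2.6

The purple cone was near (9.5, 5.5) before and (12.1, 5.7) after, so it travelled √(2.6² + 0.2²) ≈ 2.6 units.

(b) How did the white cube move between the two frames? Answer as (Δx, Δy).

(-0.4, -2.3)

The white cube started near (11.5, 6.1) and ended near (11.1, 3.8).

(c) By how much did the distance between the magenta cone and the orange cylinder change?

-2.1

They were about 6.2 units apart before and 4.1 after — 2.1 units closer together.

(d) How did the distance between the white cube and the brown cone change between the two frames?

-2.1

The distance was about 8.1 in the first image and 6.0 in the second, so they moved 2.1 units closer together.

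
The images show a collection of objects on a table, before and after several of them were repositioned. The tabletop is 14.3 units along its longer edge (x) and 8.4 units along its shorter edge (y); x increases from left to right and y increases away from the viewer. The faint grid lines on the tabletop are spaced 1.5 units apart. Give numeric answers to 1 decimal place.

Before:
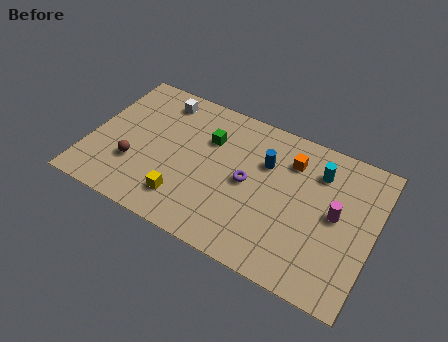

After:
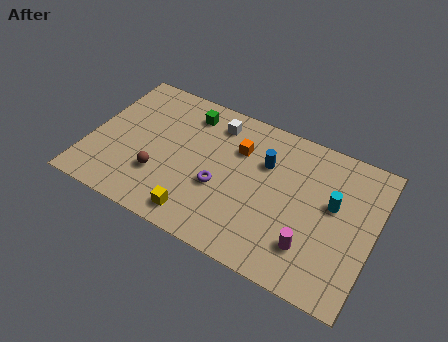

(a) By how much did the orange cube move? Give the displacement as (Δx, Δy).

(-2.6, -0.5)

The orange cube started near (9.9, 6.4) and ended near (7.3, 5.9).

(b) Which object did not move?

the blue cylinder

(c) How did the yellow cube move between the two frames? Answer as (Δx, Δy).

(0.8, -0.6)

From the two frames, the yellow cube sits at roughly (5.1, 1.8) before and (5.9, 1.2) after.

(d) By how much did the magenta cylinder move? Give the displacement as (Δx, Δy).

(-1.0, -2.3)

The magenta cylinder started near (12.4, 4.4) and ended near (11.4, 2.1).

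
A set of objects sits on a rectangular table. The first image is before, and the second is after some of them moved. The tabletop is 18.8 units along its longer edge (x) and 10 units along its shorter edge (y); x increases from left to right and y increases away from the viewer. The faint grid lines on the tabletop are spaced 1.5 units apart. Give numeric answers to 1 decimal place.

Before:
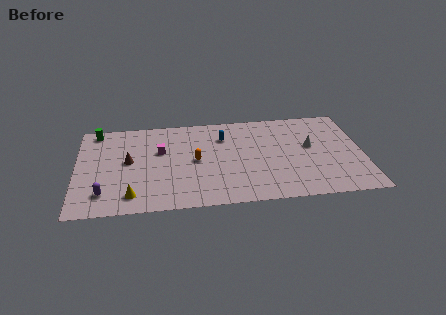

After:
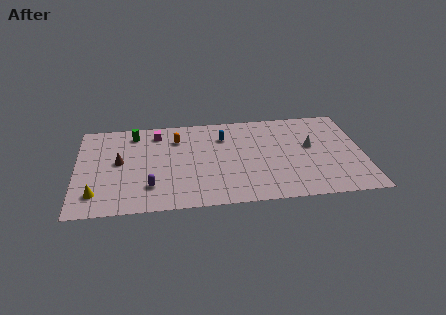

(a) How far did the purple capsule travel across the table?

3.0

The purple capsule moved from about (1.8, 2.1) to (4.8, 2.5), a distance of √(3.0² + 0.4²) ≈ 3.0.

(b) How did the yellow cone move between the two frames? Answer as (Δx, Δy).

(-2.3, 0.4)

The yellow cone started near (3.6, 1.7) and ended near (1.3, 2.1).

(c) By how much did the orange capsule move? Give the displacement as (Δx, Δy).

(-1.2, 2.5)

The orange capsule was at about (7.8, 5.0) and moved to about (6.6, 7.5).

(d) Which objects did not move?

the white cone and the blue capsule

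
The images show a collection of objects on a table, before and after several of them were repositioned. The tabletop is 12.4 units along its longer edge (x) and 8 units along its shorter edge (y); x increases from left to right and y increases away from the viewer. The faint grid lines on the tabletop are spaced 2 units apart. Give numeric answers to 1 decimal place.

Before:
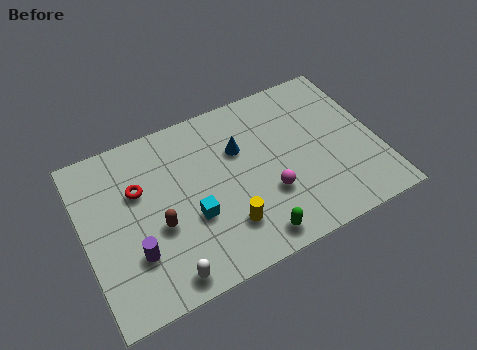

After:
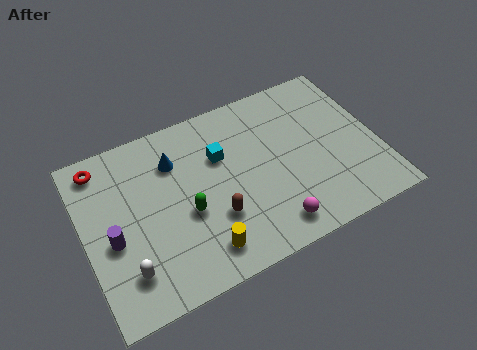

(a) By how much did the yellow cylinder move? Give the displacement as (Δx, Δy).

(-1.1, -0.6)

The yellow cylinder was at about (5.7, 2.0) and moved to about (4.6, 1.4).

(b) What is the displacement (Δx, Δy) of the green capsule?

(-2.5, 2.3)

The green capsule was at about (6.7, 1.0) and moved to about (4.2, 3.3).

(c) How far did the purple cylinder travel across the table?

1.3

From (1.9, 2.4) to (1.1, 3.4), the purple cylinder covered √(0.8² + 1.0²) ≈ 1.3 units.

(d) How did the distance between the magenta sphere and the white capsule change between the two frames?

+1.1

Before: roughly 4.9 units apart; after: 6.0. That's 1.1 units further apart.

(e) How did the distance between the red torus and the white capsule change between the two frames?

+0.8

The distance was about 4.3 in the first image and 5.1 in the second, so they moved 0.8 units further apart.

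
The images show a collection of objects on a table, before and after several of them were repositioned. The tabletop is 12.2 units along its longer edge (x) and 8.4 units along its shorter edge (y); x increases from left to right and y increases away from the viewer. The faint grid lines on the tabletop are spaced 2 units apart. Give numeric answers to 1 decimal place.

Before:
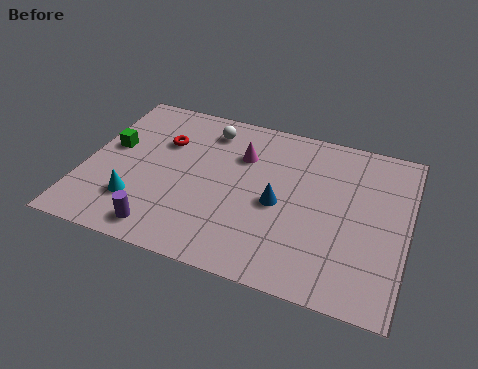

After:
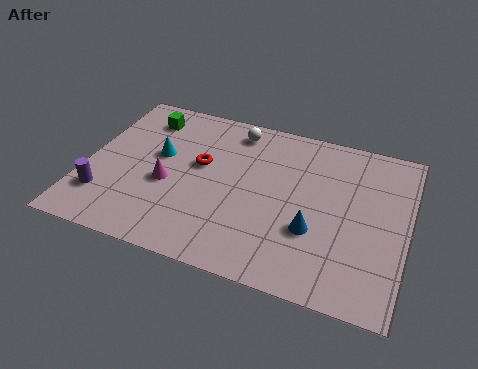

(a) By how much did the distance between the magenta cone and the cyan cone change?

-3.7

Before: roughly 5.2 units apart; after: 1.5. That's 3.7 units closer together.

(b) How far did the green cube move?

2.2

From (0.9, 4.8) to (1.9, 6.8), the green cube covered √(1.0² + 2.0²) ≈ 2.2 units.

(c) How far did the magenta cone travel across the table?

3.5

The magenta cone moved from about (5.8, 5.9) to (3.2, 3.5), a distance of √(2.6² + 2.4²) ≈ 3.5.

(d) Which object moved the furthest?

the magenta cone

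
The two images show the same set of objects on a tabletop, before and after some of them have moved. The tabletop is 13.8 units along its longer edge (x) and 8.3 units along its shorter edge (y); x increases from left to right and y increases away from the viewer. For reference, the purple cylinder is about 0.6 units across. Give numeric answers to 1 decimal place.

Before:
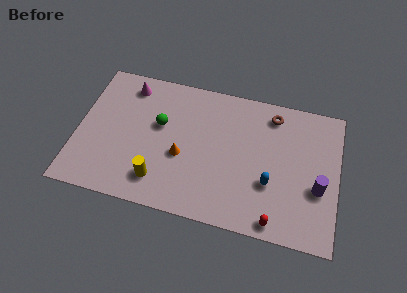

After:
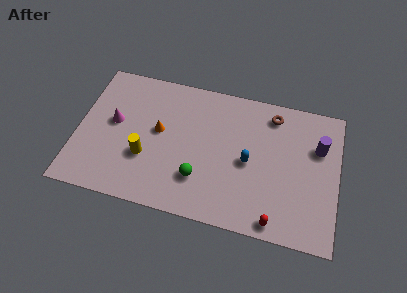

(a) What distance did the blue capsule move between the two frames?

1.6

The blue capsule moved from about (10.3, 2.9) to (9.1, 3.9), a distance of √(1.2² + 1.0²) ≈ 1.6.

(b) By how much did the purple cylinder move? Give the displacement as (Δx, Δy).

(-0.1, 2.4)

The purple cylinder started near (12.8, 3.2) and ended near (12.7, 5.6).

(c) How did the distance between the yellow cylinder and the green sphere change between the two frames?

-0.3

Before: roughly 3.3 units apart; after: 3.0. That's 0.3 units closer together.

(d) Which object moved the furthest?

the green sphere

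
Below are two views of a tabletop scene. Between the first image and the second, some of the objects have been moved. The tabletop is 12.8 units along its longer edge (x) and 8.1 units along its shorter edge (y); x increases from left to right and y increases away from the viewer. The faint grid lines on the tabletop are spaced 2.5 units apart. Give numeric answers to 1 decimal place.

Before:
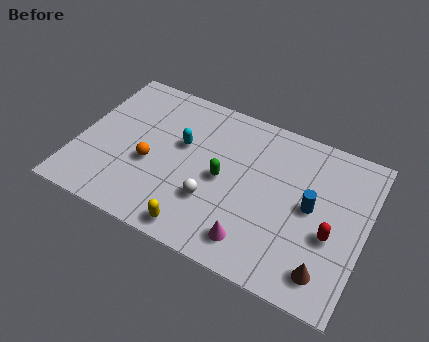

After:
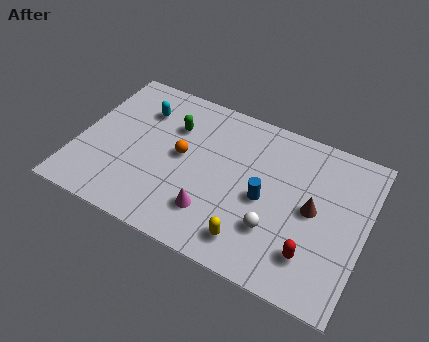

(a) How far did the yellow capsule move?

2.4

The yellow capsule was near (5.8, 0.9) before and (8.1, 1.4) after, so it travelled √(2.3² + 0.5²) ≈ 2.4 units.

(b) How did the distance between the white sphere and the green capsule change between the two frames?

+4.7

Before: roughly 1.3 units apart; after: 6.0. That's 4.7 units further apart.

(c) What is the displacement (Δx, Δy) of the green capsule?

(-2.5, 1.8)

The green capsule started near (6.5, 3.9) and ended near (4.0, 5.7).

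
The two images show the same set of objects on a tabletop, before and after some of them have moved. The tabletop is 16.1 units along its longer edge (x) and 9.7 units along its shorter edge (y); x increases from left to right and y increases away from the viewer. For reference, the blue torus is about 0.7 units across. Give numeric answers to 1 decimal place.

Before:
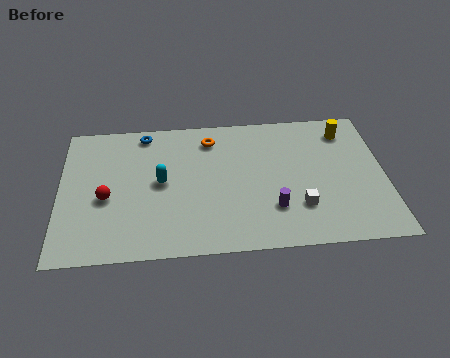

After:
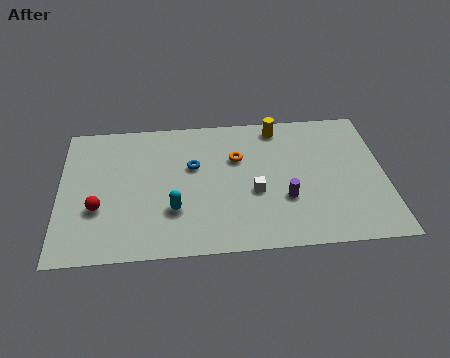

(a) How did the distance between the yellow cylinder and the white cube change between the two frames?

-1.0

Before: roughly 5.8 units apart; after: 4.8. That's 1.0 units closer together.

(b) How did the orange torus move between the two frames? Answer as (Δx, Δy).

(1.3, -1.5)

The orange torus was at about (7.5, 7.9) and moved to about (8.8, 6.4).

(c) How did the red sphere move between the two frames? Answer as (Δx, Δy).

(-0.4, -0.7)

The red sphere started near (2.3, 4.1) and ended near (1.9, 3.4).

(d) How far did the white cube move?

2.5

The white cube was near (11.8, 2.7) before and (9.6, 3.9) after, so it travelled √(2.2² + 1.2²) ≈ 2.5 units.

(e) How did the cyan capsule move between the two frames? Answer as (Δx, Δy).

(0.6, -2.0)

The cyan capsule started near (5.0, 5.0) and ended near (5.6, 3.0).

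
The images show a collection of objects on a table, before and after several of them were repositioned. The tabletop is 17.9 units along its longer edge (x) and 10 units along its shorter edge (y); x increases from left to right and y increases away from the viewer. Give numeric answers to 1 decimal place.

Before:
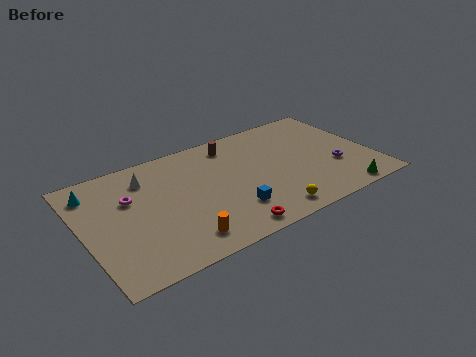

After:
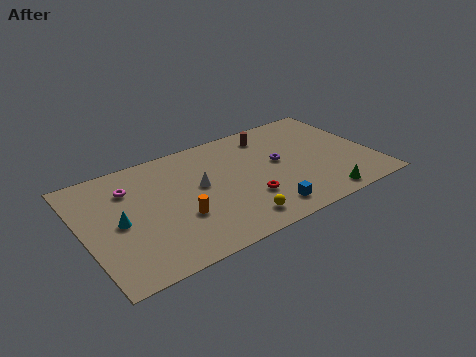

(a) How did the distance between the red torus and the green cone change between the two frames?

-2.5

They were about 7.2 units apart before and 4.7 after — 2.5 units closer together.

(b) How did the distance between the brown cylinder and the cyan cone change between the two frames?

+1.9

The distance was about 8.7 in the first image and 10.6 in the second, so they moved 1.9 units further apart.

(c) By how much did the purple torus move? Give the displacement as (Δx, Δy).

(-3.3, 2.0)

The purple torus was at about (15.5, 3.5) and moved to about (12.2, 5.5).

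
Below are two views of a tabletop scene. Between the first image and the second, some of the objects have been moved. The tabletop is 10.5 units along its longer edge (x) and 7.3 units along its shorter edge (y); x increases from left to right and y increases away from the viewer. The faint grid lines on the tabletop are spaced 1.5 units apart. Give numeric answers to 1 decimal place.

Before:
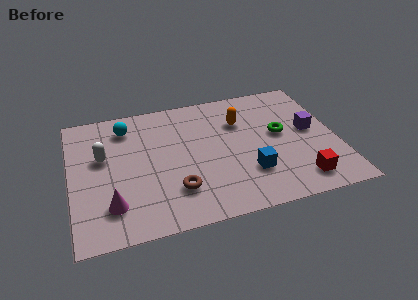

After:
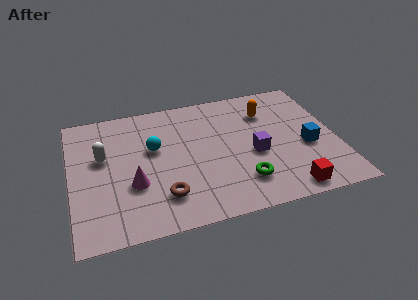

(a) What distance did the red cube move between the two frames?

0.6

The red cube was near (8.8, 1.2) before and (8.3, 0.8) after, so it travelled √(0.5² + 0.4²) ≈ 0.6 units.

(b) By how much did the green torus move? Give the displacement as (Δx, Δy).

(-1.7, -2.3)

The green torus was at about (8.3, 4.0) and moved to about (6.6, 1.7).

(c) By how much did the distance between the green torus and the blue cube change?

+0.6

They were about 2.4 units apart before and 3.0 after — 0.6 units further apart.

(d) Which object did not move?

the white capsule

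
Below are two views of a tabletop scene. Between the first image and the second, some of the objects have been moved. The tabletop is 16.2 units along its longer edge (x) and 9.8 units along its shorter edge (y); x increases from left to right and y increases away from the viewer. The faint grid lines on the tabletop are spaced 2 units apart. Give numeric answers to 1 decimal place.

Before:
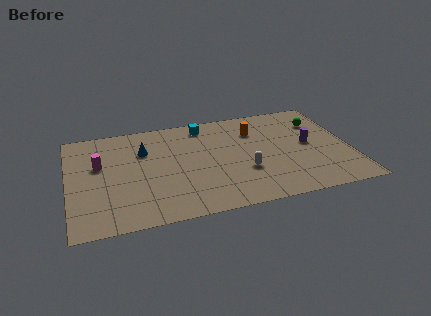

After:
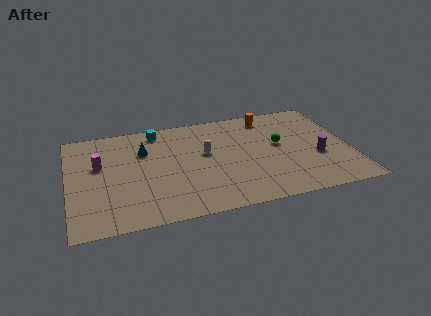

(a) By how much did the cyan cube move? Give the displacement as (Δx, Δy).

(-2.7, 0.1)

The cyan cube started near (8.0, 8.5) and ended near (5.3, 8.6).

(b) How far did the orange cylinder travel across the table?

1.5

The orange cylinder moved from about (10.9, 7.2) to (11.8, 8.4), a distance of √(0.9² + 1.2²) ≈ 1.5.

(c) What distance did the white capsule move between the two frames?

3.1

From (10.0, 3.4) to (7.9, 5.7), the white capsule covered √(2.1² + 2.3²) ≈ 3.1 units.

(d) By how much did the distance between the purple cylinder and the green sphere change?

+0.5

The distance was about 2.2 in the first image and 2.7 in the second, so they moved 0.5 units further apart.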